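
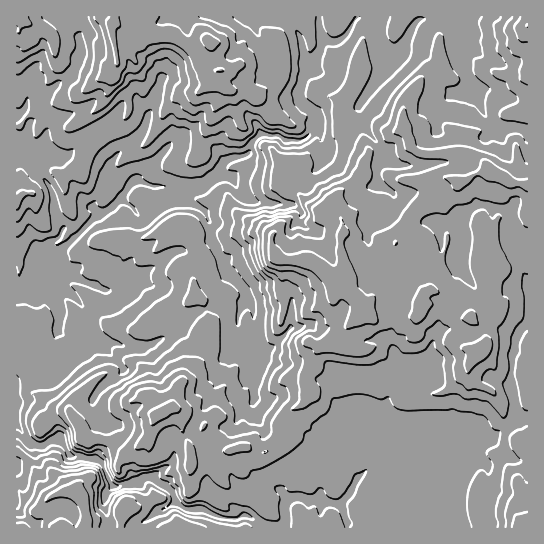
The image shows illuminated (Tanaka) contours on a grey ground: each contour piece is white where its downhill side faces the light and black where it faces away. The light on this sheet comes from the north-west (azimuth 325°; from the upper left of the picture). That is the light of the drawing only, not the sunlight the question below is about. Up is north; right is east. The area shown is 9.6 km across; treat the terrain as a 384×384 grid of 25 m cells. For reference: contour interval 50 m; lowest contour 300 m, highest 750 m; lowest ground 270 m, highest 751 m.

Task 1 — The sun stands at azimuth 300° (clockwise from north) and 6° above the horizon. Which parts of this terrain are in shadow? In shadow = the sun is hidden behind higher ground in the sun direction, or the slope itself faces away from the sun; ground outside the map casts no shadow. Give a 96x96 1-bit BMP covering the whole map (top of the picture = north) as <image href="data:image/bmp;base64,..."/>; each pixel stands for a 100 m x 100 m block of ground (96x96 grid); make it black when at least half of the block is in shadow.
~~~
<image width="96" height="96" href="data:image/bmp;base64,Qk2+BAAAAAAAAD4AAAAoAAAAYAAAAGAAAAABAAEAAAAAAIAEAAATCwAAEwsAAAIAAAAAAAAA////AAAAAAAgB++AAAHgBAAAAAAIA+/AAfHgBAAAAAAOB+/wj/DgAAAAAAAHB8H//fDgAAAAAAADh8D+/7DgAAAAAAABB+Ac/gB3zAAAAAAAB/AM/AAdzgAAAAAAD/+8fADAhwAAAAAAB//8fcGAAwAAAAEAA9/8f4AAAwAAAAAAAZ/8e4DwAAAAAAAAAR/8e4f4AGAAAAAA4Y78c/f4AHAAAAAA74JscPP4ADAAAABg34B+cGDwAAAAAABnx4B+cAhgAAAAAABPwAB+MARgAAAAAAAPwAB/v4QAAAAAAAAHjgB/38AAAAAAAAADjAA/7+A//4AAABwAAAA/5+A//4AAAB8AAAAP8OAf/wAAAB8AAAYD+OAH/gAAQR4ADgIB/+AD/AAP75wADgAD/+AB+AQB7zwABwAB/eAA8AQABjwAA4AB/eAA4AAAB34AAeAB/OAA4AEAB/4AAPAAOGAB/D/gB/4AADAAHGAA///gB/8AAAAAHgAA///AB/8AAAAAD4AA//+OA/8AAAAAD8AA+H//Af4AAAAAB8AAcD+/AP4AAAHAB8AAIA+/AH4CAADwB8DAAP+fAH4CAAB4B8BwA/8fgH8DAAAcA8B4Af4fgP8BAAAMA8A7AH4fgP8AAAAAA8AzgDwPAh8AAAAAAMAwADwHgh8AAAAAAEAwADwDAG8CAAAACAAwABwAAH8CAAAAAAAwABgAAH/AAAAAAAAgAAgAAH/mAAAAAAAAAYgAAH9gAAAAB8A+AQwAAD9wAAAAD4A+AAwAAD9wAAgADwD8AA4AAB8wAAjgDwBwAAYAAA54AABwDgAAAAcAAB59gAA8DAAAAAMAABx/wAMeDAAAAEEAABz/8AGGPAAwB+AAADz/+AAAPADwB8AAALj//AAAOAB4A8AAAPj//gAAOAB8A8AAAfj//wAAMAA8A4AAAJj//8AAIAAMAwgAABj//+BgAAAABgwAIAD/v/w4AAAABgYH85x/P/wAAAAQDgAA/zwPf/wAAMAADwAAPx4Of/4AAAAAA+AAHw4MZ/+d+AAAAfgADgQoD/8J/4AAAPgAAgAwD/+Af8AAAHAAAAAwB//Af4ADgHgAAABsB//gP8ABgDwEAAFMB/fwH/ABgDwHAAMMB/n4H/gBgBgAAAMMA/z8H/hAgBAwAAMMOf9+H//+AAI8AANMPn+/jz//gAA+AYBsP///z5//wAB8AIBkH///z5/HwAB4AA8AB///5/4fwAB4AAwAA///d///gAB+AAAAOP/+e///gAB/AADAHv/+O///AAB/gABAD3/8Pff+AYA/gABEB//8HOP+AcA/gABiA7/8AH7+AOAfAABjgT/+Af9+AOAPGAB54B/+B/8/AHAGAAD88B/+Af8/gBgAAAD8+B/+AD8/gAgAAAD8+B/+AZ4/gAAAAAB9+B/+B/4/gBgAAAA9+B/+B/Q/wDkAAAA9+BH8B/A9wDGAAAAd8BAYAfA97DCAMAA54AAAAMA5zjDAMAAwwAAAAAARzjBAMAAQAADgAAABxyBgAAA4ABjwAAABgwAgIAA="/>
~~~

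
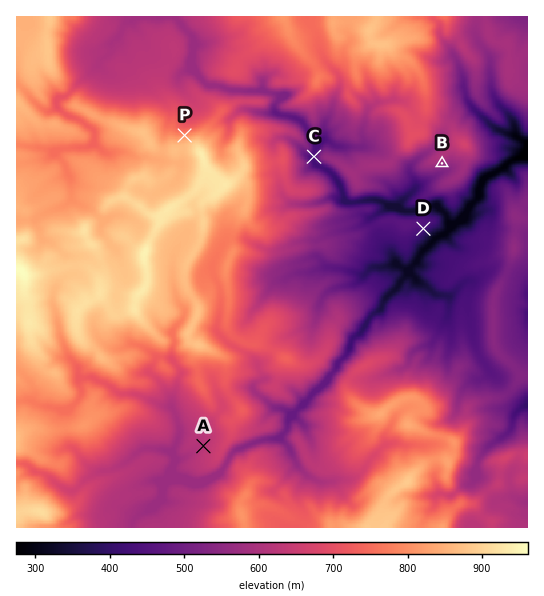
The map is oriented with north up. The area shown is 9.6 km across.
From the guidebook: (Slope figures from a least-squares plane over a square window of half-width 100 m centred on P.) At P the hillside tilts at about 26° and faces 352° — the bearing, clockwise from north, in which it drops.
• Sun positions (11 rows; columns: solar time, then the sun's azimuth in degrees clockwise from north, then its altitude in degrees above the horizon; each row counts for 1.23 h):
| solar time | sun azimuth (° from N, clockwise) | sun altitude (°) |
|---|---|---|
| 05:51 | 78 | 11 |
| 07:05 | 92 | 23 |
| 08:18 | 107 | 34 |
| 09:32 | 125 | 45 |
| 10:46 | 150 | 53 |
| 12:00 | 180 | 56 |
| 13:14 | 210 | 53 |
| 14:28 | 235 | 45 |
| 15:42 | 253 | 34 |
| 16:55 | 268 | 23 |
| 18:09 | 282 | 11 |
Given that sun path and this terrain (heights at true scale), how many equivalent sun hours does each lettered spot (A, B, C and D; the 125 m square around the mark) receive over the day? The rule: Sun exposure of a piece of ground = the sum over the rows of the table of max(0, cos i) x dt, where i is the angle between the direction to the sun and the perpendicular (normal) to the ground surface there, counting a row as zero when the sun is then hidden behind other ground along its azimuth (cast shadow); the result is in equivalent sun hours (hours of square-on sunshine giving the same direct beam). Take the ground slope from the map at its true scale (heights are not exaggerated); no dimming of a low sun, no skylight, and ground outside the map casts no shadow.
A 7.4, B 8.1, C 5.8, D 8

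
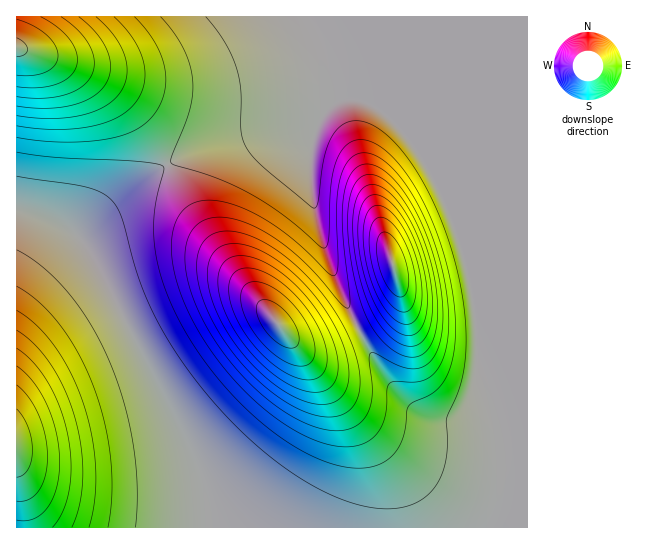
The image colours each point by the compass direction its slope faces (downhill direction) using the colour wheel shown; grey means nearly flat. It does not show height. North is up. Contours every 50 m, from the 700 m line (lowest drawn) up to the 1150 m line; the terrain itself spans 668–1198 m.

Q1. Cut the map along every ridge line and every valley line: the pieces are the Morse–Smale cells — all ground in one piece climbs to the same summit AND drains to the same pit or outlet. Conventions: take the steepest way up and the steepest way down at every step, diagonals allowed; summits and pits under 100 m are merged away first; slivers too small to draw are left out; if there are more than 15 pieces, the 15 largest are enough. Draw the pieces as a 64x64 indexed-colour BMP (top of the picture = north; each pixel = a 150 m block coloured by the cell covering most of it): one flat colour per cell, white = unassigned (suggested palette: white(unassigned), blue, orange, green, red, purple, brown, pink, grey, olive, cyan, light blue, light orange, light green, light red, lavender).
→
<image width="64" height="64" href="data:image/bmp;base64,Qk12CAAAAAAAAHYAAAAoAAAAQAAAAEAAAAABAAQAAAAAAAAIAAATCwAAEwsAABAAAAAAAAAA////ALR3HwAOf/8ALKAsACgn1gC9Z5QAS1aMAMJ34wB/f38AIr28AM++FwDox64AeLv/AIrfmACWmP8A1bDFAERERERERERERERERBEREREREREREREREREREREREiIiREREREREREREREREERERERERERERERERERERERERIiJEREREREREREREREQREREREREREREREREREREREREiIkRERERERERERERERBERERERERERERERERERERERESIiREREREREREREREREERERERERERERERERERERERERIiJEREREREREREREREERERERERERERERERERERERERESIkREREREREREREREQRERERERERERERERERERERERERIiRERERERERERERERBEREREREREREREREREREREREREiJERERERERERERERBERERERERERERERERERERERERESIkREREREREREREREERERERERERERERERERERERERERIiREREREREREREREERERERERERERERERERERERERERIiJEREREREREREREQREREREREREREREREREREREREREiIkREREREREREREQRERERERERERERERERERERERERESIiRERERERERERERBEREREREREREREREREREREiIhERIiJERERERERERERBERERERERERERERERERERIiIiIiEiIkREREREREREREERERERERERERERERERERIiIiIiIiIiREREREREREREERERERERERERERERERERIiIiIiIiIiJEREREREREREQRERERERERERERERERERIiIiIiIiIiIkREREREREREQREREREREREREREREREREiIiIiIiIiIiRERERERERERBEREREREREREREREREREiIiIiIiIiIiJERERERERERBEREREREREREREREREREiIiIiIiIiIiIkREREREREREERERERERERERERERERESIiIiIiIiIiIiREREREREREERERERERERERERERERESIiIiIiIiIiIiJEREREREREQRERERERERERERERERERIiIiIiIiIiIiIkREREREREQRERERERERERERERERERIiIiIiIiIiIiIiRERERERERBEREREREREREREREREREiIiIiIiIiIiIiJERERERERBEREREREREREREREREREiIiIiIiIiIiIiIkREREREREERERERERERERERERERESIiIiIiIiIiIiIiREREREREERERERERERERERERERESIiIiIiIiIiIiIiJEREREREQRERERERERERERERERERIiIiIiIiIiIiIiIkREREREQRERERERERERERERERERIiIiIiIiIiIiIiIiRERERERBEREREREREREREREREREiIiIiIiIiIiIiIiJERERERBEREREREREREREREREREiIiIiIiIiIiIiIiIkREREREERERERERERERERERERESIiIiIiIiIiIiIiIiREREREERERERERERERERERERERIiIiIiIiIiIiIiIiJEREREERERERERERERERERERERIiIiIiIiIiIiIiIiIkREREQREREREREREREREREREREiIiIiIiIiIiIiIiIiREREMzERERERERERERERERERESIiIiIiIiIiIiIiIiJERDMzMxERERERERERERERERERIiIiIiIiIiIiIiIiIkMzMzMzMRERERERERERERERERIiIiIiIiIiIiIiIiIiMzMzMzMzEREREREREREREREREiIiIiIiIiIiIiIiIiIzMzMzMzMxERERERERERERERESIiIiIiIiIiIiIiIiIjMzMzMzMzMRERERERERERERERIiIiIiIiIiIiIiIiIiMzMzMzMzMzMREREREREREREREiIiIiIiIiIiIiIiIiIzMzMzMzMzMzERERERERERERESIiIiIiIiIiIiIiIiIjMzMzMzMzMzMzERERERERERERIiIiIiIiIiIiIiIiIiMzMzMzMzMzMzMzEREREREREREiIiIiIiIiIiIiIiIiIzMzMzMzMzMzMzMzERERERERESIiIiIiIiIiIiIiIiIjMzMzMzMzMzMzMzMzMRERERERIiIiIiIiIiIiIiIiIiMzMzMzMzMzMzMzMzMzMzMREREiIiIiIiIiIiIiIiIiIzMzMzMzMzMzMzMzMzMzMzMzMzIiIiIiIiIiIiIiIiIjMzMzMzMzMzMzMzMzMzMzMzMzMiIiIiIiIiIiIiIiIiMzMzMzMzMzMzMzMzMzMzMzMzMzIiIiIiIiIiIiIiIiIzMzMzMzMzMzMzMzMzMzMzMzMzMiIiIiIiIiIiIiIiIjMzMzMzMzMzMzMzMzMzMzMzMzMyIiIiIiIiIiIiIiIiMzMzMzMzMzMzMzMzMzMzMzMzMzIiIiIiIiIiIiIiIiIzMzMzMzMzMzMzMzMzMzMzMzMzIiIiIiIiIiIiIiIiIjMzMzMzMzMzMzMzMzMzMzMzMzMiIiIiIiIiIiIiIiIiMzMzMzMzMzMzMzMzMzMzMzMzMyIiIiIiIiIiIiIiIiIzMzMzMzMzMzMzMzMzMzMzMzMzIiIiIiIiIiIiIiIiIjMzMzMzMzMzMzMzMzMzMzMzMzIiIiIiIiIiIiIiIiIiMzMzMzMzMzMzMzMzMzMzMzMzMiIiIiIiIiIiIiIiIiIzMzMzMzMzMzMzMzMzMzMzMzMiIiIiIiIiIiIiIiIiIjMzMzMzMzMzMzMzMzMzMzMzMyIiIiIiIiIiIiIiIiIi"/>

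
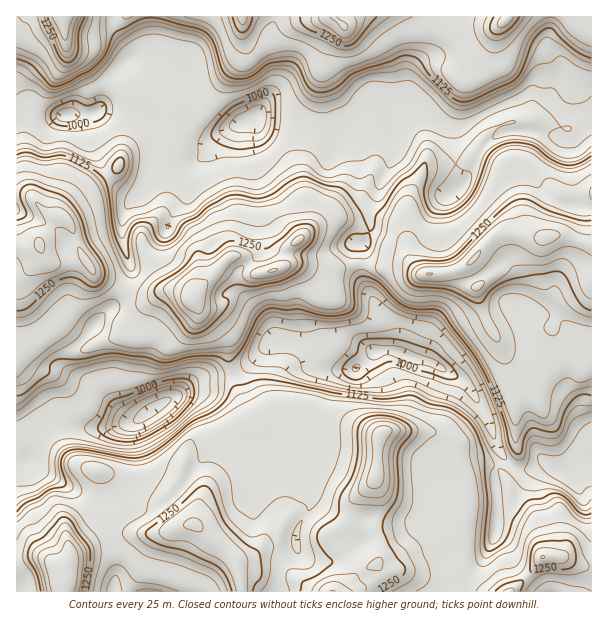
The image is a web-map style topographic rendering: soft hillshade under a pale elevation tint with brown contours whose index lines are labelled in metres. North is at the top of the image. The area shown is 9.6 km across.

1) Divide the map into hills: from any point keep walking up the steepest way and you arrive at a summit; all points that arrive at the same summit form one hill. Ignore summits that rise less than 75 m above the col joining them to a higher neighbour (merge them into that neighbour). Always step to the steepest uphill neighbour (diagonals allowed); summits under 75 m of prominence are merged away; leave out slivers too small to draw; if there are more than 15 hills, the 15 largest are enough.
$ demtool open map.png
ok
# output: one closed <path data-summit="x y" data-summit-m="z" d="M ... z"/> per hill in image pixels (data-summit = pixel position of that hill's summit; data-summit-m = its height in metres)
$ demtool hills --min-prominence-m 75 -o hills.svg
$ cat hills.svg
<path data-summit="192 297" data-summit-m="1343" d="M108 110l-26 4 4 3 6 30 16 29 18 17 6 3 7-1-9 8-8 15 0 24 10 28-17 33-42 45-3 6 0 12 10 12 12 6 28 28 11 8 7 0 21-16 18-8 21-17 11-3 16 0 15-4 33-30 12 0 20 4 6 3 16 18 9 3 20-2 9-6 9-10 18-2-1-23-18-25-11-23 0-36 8-13 0-21 24-56-2-24-3-11-23-4-6 2-21 23-7-5-23-4-16-9-36-5-32 14-19 14-11 1-15-6-27-3-2-8-10-8z"/><path data-summit="546 237" data-summit-m="1331" d="M410 109l-11 1-7 6 2 37-22 51-2 26-8 13 0 36 11 23 18 25 0 21 16 8 25 6 29 17 13 14 14 27 11 30 11 14 8 5 13 0 11-6 6 0 21 13 10-7 13-5 0-339-20 17-8 0-13-8-18-4-32 3-10 6-10 10-22 38-3-19-2-39-37-19z"/><path data-summit="377 476" data-summit-m="1337" d="M395 350l-21 2-9 10-9 6-30 4-6 6-2 18-8 18 4 21 0 23-4 13 0 36-14 24 0 20-18 15-2 26 171 0 3-4-2-25 13-10 24-3 9-13 4-25-4-41 10-13-8-14-9-27-17-28-9-10-29-17-16-2z"/><path data-summit="62 579" data-summit-m="1344" d="M134 421l-29 7-27 0-15-2-10 1-13 10-13 23-11-1 1 133 97-1 2-21-6-24-8-19-8-11-3-10-12-12 13 5 19 0 12-5 9-6 6-11 0-18-5-19z"/><path data-summit="39 243" data-summit-m="1328" d="M38 110l-8 0-14 12 0 336 7 2 5-1 12-22 13-10 10-1 15 2 27 0 31-8-8-2-36-34-12-6-10-12 0-12 3-6 42-45 15-27 2-7-10-27 0-24 8-15 9-8-7 1-6-3-18-17-16-29-6-30-2-2-31 0z"/><path data-summit="194 525" data-summit-m="1304" d="M321 368l-7 0-7 4-6 17-1 15-12 13-8 15-5 6-8 2-16 2-24-2-12 11-8 3-8 8-15 23-17 15-15 2-9-4-11-12-9 8-12 5-19 0-12-4 11 11 3 10 8 11 8 19 6 24-2 22 162-1 2-25 18-15 0-20 14-24 0-36 4-13 0-23-4-21 8-18 2-18 6-6 5-1z"/><path data-summit="344 26" data-summit-m="1328" d="M444 16l-169 0-4 13 0 9 7 21 0 18-6 15-14 24 11 4 24 1 16 9 23 4 7 5 21-23 6-2 23 4 3 10 2-17 14-12 1-22 5-9 19-18 6-20 6-10z"/><path data-summit="506 20" data-summit-m="1287" d="M549 16l-103 0-13 34-19 18-5 9-1 22-14 14 14-4 9 1 27 16 18 1 20-12 49-23 17 8 12-25-1-16-12-17 3-12z"/><path data-summit="543 557" data-summit-m="1301" d="M591 464l-12 5-10 7-18-12-8 0-14 13-14 23-17 2-2 31-15 31-16 20-14 7 140 1z"/><path data-summit="242 17" data-summit-m="1287" d="M273 16l-121 0-1 31-4 5-9 4 18 4 23 13 8 8 5 11 1 27 14 13 11 1 37-15 22-35 1-24-7-21z"/><path data-summit="63 17" data-summit-m="1343" d="M150 16l-133 0-1 104 5 0 9-10 23 5 28 0 15-3 6-7 6-21 12-16 8-8 19-8 4-5 1-12z"/>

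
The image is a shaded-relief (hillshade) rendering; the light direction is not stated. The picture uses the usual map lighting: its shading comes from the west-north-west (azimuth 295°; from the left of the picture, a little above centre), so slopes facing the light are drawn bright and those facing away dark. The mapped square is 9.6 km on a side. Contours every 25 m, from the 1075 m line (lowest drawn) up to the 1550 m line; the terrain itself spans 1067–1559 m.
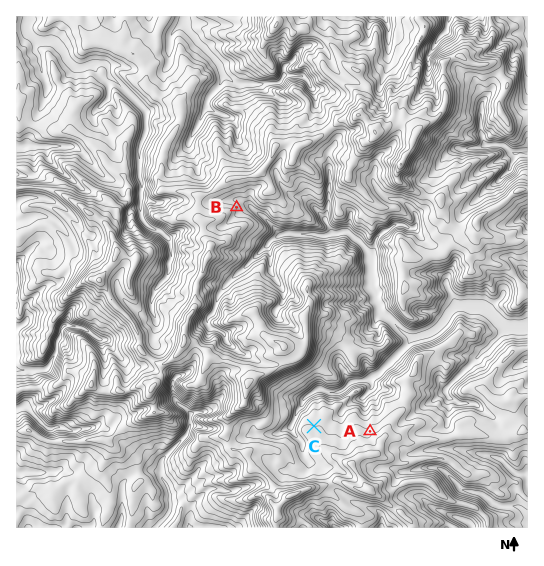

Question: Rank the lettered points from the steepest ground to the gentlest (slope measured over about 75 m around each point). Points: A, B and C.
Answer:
B A C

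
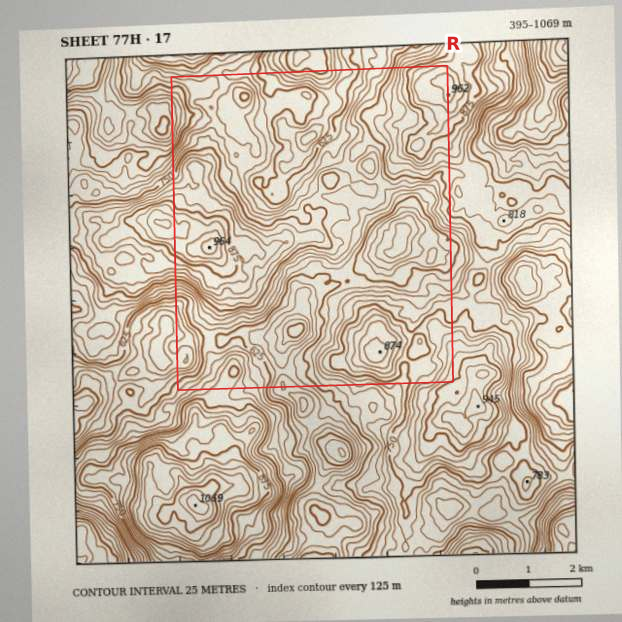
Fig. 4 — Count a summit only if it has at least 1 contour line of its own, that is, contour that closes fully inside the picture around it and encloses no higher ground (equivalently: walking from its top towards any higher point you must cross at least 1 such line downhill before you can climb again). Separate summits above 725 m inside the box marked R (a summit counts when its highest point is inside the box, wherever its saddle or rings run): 7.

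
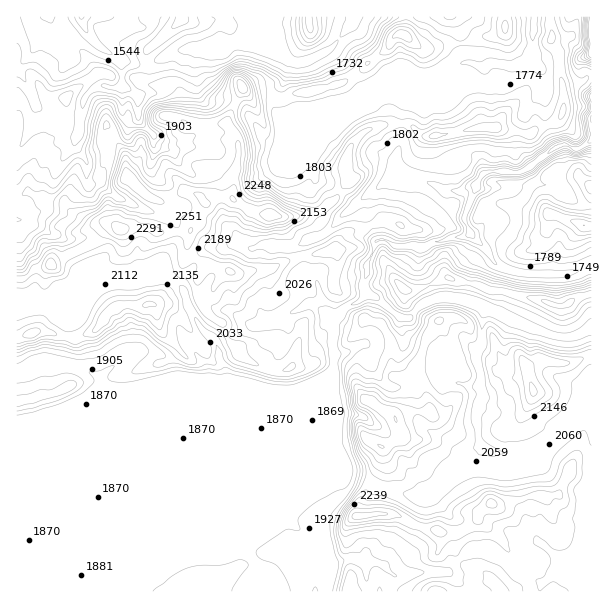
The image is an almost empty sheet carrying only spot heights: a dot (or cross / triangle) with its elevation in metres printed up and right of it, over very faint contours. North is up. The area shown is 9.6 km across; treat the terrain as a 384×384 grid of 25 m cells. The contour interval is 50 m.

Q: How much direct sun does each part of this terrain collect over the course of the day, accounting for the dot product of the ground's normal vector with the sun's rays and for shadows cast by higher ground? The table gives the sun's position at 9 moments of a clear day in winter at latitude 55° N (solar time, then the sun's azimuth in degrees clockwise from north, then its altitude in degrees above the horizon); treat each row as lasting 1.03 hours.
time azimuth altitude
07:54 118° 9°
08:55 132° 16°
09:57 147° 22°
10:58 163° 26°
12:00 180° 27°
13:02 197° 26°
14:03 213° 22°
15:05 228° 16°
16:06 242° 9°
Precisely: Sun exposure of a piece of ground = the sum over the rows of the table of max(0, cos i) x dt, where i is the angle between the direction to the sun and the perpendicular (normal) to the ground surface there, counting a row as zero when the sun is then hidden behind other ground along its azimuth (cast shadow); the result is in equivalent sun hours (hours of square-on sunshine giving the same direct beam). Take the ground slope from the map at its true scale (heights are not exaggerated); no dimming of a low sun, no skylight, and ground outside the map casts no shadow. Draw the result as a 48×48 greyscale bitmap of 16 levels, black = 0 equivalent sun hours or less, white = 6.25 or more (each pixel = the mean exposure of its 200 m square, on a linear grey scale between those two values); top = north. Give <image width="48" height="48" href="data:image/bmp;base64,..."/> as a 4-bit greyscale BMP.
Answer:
<image width="48" height="48" href="data:image/bmp;base64,Qk32BAAAAAAAAHYAAAAoAAAAMAAAADAAAAABAAQAAAAAAIAEAAATCwAAEwsAABAAAAAAAAAAAAAAABEREQAiIiIAMzMzAERERABVVVUAZmZmAHd3dwCIiIgAmZmZAKqqqgC7u7sAzMzMAN3d3QDu7u4A////AHd3h3dmZmZ3eId3h3dmZnVDISaIZWdVZ3d3dmZndmVVZoh4h3ZVVUd1RGd1RXl3d2d3d3d3d3ZVVWeIh3V1RomazaUzWYd3h3d3eId3d3d3dmZ3d2WcupmZeah4l1WKl3d3d3d3d3d3d3dVZXibzKq8y7y7h4iYh3d3d3d3d3d3d3d2V3d8//7XMie5qpmod3d3d3h3d3d3d3d3dlVEVocgAFeMyaqZh4d3d3d3d3d3d3d3dlQyEAASMyE1R5uad3d3d3d3d3d3d3d3dmVDIiRmZUIQABIlh2d3d3d3d3d3d3d3h3VDWMyYdlMhARAWqHd3d3d3d3d3d3d3ZnZVmsmYd2ZVVVVUZ3d3d3d3d3d3d3d3ZVZovMvbuodmd2ZUNnd3d3d3d3d3d3d3d2ZoqTi6qKmKq7l1Rnd3d3d3d3d3d3d3d3dnUEhlm5ZniZmXVrl3d3d4iHd3d3d3d3ZmNrdoqJhlaLqZdt7smHd3iHd3d3d3d3Z4zEEkQ3l2iL3KhzV664d2Z3d3d3d3d2ZpURAkMzZomZmIh1RDN4m8uYd4iJrf/JZYEBaHVnl5mIRHiIZVRphmne7/7f/Imql1ISNGeIZYd3esutqbzcqXVYyLirdVRURDRWQ1h3VFViQyJ/////26q9iIaVVVVmRKd3VGiGZmIQAAAGm3R87u3aeVukI0VXRWmoM0iYpkEAASMiEzRFre/Jlqtmh2RHVUeFEEaKcxEketyWVWZUStyqhqd6maljikEAWjAAA1m87by4iHdlIAEkV4qqqZmKrKIVu5QSSMy4URStqqh2QhEBaZi8u5d3iGVqlEneuDEAAAACremHiIdnqImYmqqIiIVHIAJCAAAAAAABJWu6m8ypmWMRASasyqhWEQARAAA1VEVSMhOcu7vbiVMiIiISR3pBAAABABNHrKzDMARo3tzMqrqIvcyFITV3nLhSAVRFiqzzRGRJlVYyVZis///rkhN7pkRWN1VVesp3ZEQhEQA3ZYvdt2RXmkNDEjRXRoh3dzAIh2IAEDmniYi4EAAAKLYREkVEQ1ZUMABFQRMRKtcRZCM0AAABE72ERDRnQkVlMjekMyIUVmIVMCRXQQASR3epd5u7tiEBWYgkRDIVZSMSFmRGgyIiJHVYibupmriTAjIlVUI5ZRIQM0VneENEIldoh6upi7y8YAAGVWRHYwIUd3d2ZnVVQii6qL/////u2Wc3VVZWgwBqu4iEV2ZlVCJ7ukEkirp0fOlmVWVFMQGKUhE1Z2ZlZTEBQgAAEgRjNJmFV4dEEhAQAAAop4mZh2VDI0QzMRBXRGd0ZTRRABMhAAFrpkN6zLh2ZmZmQyIlZWaUYgAndFQhAABENUAAE3qod3dmZmZUVmWUIyEjIRIRAAAQAAAAAAfKmbuXZmVCR2MWNFVRA2dSEAAAAAEhABI83d3KmqvIeXclVVdCd2V5dUIQASSLcyAW3pV4m83Ii2qFVXYnZUI3q5d1M1V6hjIkVTMjVmuWRlZlZnUkVnhkiWdlVWVnZlQyESIiNGZ2VlNw=="/>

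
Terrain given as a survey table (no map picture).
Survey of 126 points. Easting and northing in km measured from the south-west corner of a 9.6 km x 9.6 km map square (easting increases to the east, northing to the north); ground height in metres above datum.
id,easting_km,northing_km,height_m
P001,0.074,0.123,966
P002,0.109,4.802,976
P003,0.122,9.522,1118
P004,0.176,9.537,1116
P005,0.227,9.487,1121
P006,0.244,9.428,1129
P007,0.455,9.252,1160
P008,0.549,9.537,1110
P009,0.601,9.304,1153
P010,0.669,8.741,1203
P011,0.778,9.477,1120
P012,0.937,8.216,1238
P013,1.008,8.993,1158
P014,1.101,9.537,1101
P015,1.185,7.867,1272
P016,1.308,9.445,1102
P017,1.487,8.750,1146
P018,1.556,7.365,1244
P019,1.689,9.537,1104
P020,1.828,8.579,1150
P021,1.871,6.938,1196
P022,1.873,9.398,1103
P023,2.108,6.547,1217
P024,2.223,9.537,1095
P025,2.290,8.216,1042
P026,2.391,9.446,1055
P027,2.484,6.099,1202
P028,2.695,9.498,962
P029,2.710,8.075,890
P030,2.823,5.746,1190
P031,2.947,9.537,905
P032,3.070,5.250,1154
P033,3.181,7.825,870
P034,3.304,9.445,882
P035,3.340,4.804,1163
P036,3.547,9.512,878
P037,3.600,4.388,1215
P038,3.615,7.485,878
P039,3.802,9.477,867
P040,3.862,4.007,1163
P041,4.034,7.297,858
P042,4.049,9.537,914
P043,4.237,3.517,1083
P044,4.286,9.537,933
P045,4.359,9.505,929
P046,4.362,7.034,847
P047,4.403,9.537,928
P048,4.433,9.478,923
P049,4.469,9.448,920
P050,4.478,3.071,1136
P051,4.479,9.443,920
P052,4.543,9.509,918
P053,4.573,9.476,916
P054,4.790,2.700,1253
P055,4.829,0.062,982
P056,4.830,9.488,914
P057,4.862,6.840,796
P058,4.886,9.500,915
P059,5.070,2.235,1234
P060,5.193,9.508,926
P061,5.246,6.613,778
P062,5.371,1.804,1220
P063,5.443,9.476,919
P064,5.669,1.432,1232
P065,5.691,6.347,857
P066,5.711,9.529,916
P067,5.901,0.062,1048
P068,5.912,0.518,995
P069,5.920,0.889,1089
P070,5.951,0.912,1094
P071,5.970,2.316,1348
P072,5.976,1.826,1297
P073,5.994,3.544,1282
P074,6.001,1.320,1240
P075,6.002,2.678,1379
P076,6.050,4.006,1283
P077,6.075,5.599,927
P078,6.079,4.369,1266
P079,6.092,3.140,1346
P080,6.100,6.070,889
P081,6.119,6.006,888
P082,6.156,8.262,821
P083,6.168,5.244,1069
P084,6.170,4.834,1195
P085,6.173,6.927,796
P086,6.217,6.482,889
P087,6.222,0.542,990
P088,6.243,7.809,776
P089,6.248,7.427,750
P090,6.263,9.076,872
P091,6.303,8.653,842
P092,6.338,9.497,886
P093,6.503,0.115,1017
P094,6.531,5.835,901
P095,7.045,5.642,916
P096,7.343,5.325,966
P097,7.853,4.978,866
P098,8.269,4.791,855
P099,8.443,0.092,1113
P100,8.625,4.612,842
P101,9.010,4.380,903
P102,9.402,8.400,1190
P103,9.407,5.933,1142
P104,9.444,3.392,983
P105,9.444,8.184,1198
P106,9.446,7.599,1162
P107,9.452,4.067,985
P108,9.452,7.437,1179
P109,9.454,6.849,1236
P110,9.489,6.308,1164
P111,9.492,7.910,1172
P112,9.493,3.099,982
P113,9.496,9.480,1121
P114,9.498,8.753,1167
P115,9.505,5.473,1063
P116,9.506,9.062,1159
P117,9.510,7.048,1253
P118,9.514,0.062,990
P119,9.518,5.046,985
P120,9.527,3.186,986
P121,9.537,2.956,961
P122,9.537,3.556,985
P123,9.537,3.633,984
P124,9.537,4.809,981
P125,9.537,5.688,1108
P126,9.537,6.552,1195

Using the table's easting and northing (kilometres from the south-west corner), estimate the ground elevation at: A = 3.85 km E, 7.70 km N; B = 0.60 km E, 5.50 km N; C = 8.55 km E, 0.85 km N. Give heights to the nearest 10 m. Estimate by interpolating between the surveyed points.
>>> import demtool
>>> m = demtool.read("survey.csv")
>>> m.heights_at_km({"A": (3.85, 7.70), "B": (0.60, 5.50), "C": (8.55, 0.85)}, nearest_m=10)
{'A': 860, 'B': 1030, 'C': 1020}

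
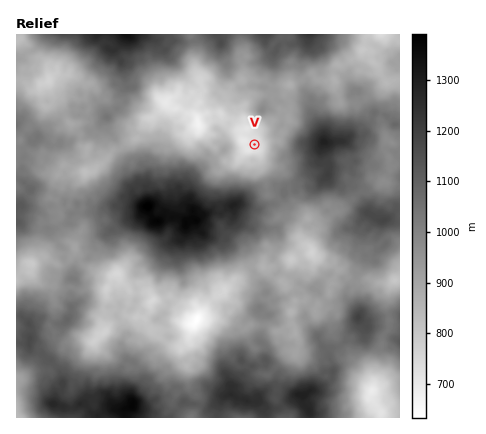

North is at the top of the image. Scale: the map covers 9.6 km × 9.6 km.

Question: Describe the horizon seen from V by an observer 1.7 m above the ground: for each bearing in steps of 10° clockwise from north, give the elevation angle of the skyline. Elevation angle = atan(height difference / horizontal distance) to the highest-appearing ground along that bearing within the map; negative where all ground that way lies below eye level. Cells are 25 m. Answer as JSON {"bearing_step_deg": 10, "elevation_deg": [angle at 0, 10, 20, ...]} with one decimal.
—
{"bearing_step_deg": 10, "elevation_deg": [12.7, 17.1, 15.4, 14.1, 14.6, 16.5, 18.7, 18.8, 18.6, 20.2, 20.6, 19.7, 19.3, 17.8, 15.6, 16.0, 16.1, 16.3, 17.3, 19.8, 20.4, 17.7, 16.3, 16.0, 14.2, 12.3, 14.3, 13.3, 10.4, 7.6, 6.7, 8.4, 7.5, 6.4, 9.4, 8.3]}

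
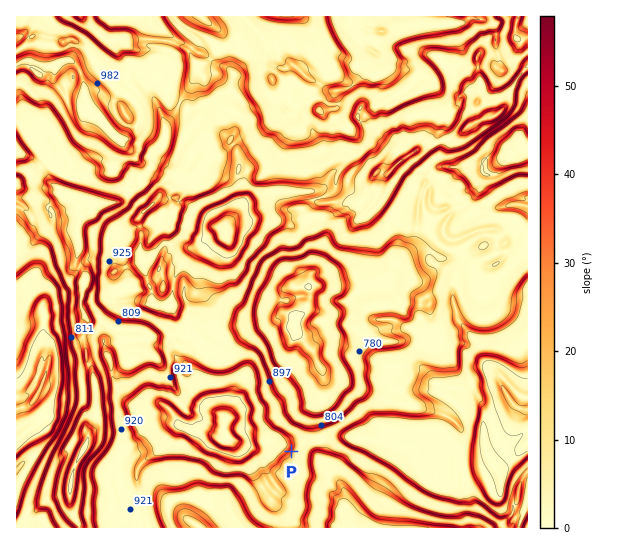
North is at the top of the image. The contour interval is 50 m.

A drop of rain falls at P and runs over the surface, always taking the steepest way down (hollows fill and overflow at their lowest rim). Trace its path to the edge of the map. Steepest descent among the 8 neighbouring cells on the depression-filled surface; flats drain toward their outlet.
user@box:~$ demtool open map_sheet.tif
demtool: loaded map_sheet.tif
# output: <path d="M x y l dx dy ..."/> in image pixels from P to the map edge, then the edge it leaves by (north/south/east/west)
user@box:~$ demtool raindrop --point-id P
<path d="M291 451l7 0 4 3 4 0 1 1 10 0 10 11 0 3 11 10 7 12 1 30 4 6"/>
exit: south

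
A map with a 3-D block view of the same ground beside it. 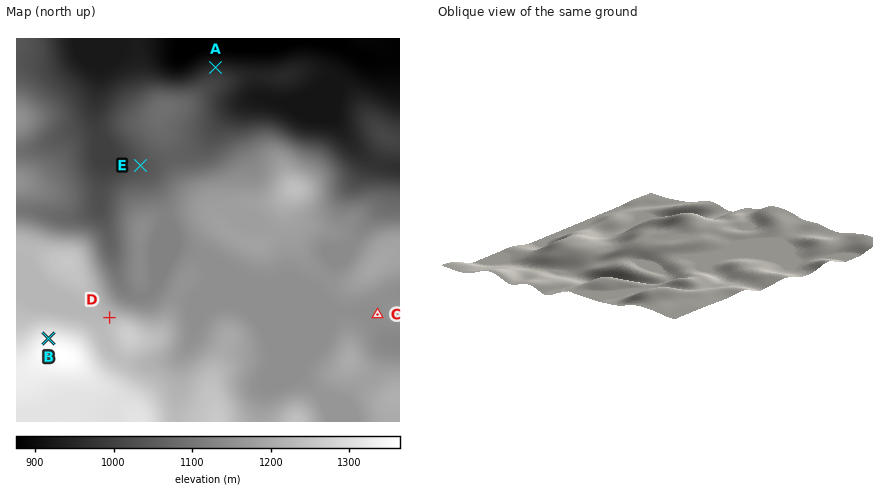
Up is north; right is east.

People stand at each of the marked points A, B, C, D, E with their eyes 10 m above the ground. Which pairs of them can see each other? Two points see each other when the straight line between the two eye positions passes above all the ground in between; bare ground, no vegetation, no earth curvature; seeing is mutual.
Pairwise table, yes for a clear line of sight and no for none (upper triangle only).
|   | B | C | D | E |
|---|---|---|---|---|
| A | no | no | no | no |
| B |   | yes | yes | no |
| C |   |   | yes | no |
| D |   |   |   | no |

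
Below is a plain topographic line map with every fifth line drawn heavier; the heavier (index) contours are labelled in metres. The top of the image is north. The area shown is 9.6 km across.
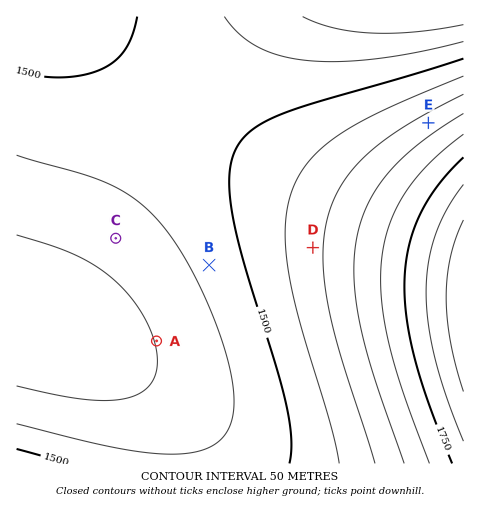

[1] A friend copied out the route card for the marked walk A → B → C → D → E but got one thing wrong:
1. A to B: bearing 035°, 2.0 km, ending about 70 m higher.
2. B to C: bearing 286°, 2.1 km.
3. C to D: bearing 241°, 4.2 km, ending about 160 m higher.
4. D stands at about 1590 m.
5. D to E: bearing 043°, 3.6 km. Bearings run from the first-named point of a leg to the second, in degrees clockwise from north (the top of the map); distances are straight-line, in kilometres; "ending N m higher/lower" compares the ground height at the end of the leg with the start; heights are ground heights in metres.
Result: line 3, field bearing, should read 93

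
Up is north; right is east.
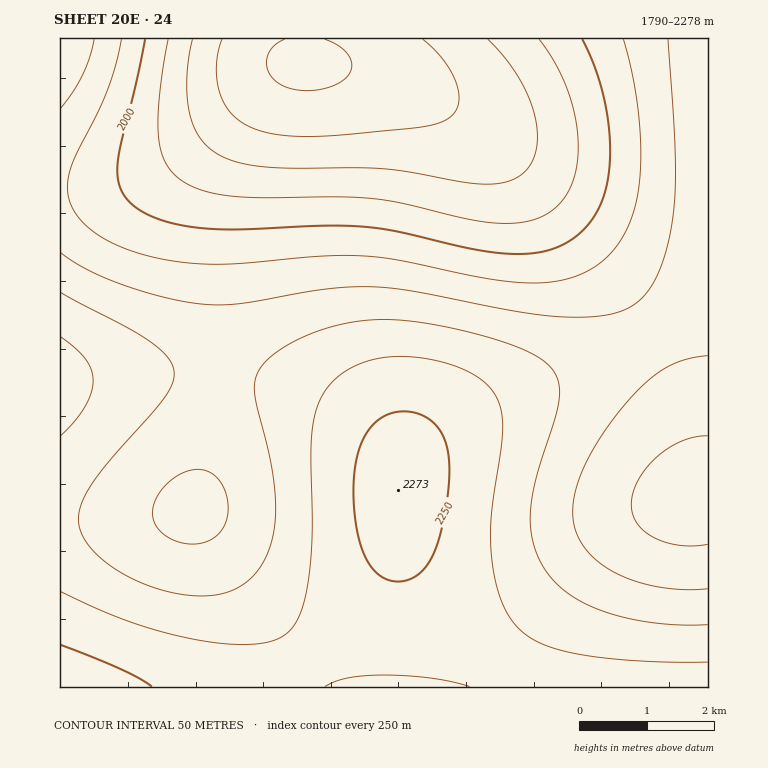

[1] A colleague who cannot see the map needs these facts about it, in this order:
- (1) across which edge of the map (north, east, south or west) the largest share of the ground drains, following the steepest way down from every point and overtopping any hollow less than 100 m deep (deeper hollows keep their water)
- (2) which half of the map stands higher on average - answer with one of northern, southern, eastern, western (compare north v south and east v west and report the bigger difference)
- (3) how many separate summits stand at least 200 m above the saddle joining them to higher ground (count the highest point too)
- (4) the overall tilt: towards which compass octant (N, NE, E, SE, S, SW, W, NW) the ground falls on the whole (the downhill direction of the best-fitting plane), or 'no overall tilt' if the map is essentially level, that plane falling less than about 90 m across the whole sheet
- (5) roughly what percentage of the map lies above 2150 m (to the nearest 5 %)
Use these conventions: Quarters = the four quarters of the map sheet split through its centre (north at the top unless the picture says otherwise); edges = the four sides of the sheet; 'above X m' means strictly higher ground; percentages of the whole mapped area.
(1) The largest share of the runoff leaves by the northern edge.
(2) Taken as a whole, the southern half is higher than the northern.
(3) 1 summit rises at least 200 m above its surroundings.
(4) On the whole the ground falls towards the north.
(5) Roughly 35 % of the ground is higher than 2150 m.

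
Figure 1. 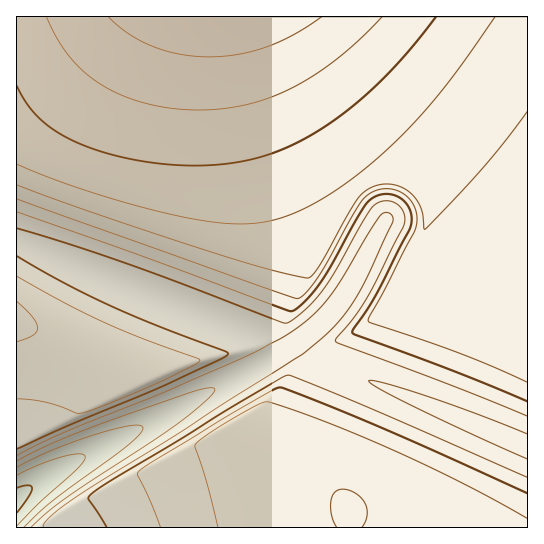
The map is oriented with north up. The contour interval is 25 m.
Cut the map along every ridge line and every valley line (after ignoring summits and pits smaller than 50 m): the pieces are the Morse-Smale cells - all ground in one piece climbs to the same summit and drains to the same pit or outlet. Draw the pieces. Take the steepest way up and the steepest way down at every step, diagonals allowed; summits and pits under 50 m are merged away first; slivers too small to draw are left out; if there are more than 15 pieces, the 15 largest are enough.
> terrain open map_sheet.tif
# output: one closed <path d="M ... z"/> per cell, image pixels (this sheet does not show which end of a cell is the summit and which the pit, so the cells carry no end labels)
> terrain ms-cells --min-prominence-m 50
<path d="M527 16l-510 0-1 225 139 58 103 38 9 6 6 14 24-14 14 16 100 38 116 50z"/><path d="M297 343l-42 25-94 51-75 36-49 28-21 15 0 29 512 0 0-80-2-2-115-48-100-38z"/><path d="M17 241l0 256 49-32 95-46 111-61-5-15-9-6-103-38z"/>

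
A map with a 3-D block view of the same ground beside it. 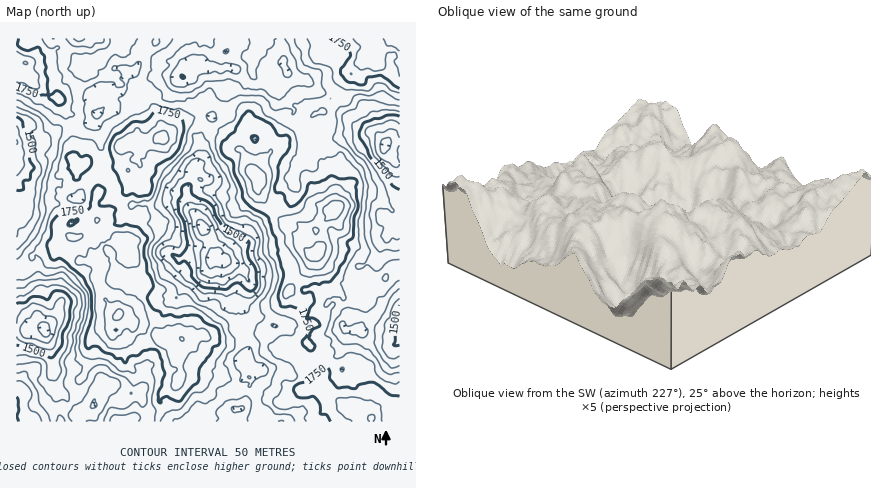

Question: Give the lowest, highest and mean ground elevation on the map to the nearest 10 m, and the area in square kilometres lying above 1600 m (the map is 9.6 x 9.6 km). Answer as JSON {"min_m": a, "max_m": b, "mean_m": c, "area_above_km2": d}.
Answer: {"min_m": 1320, "max_m": 1940, "mean_m": 1670, "area_above_km2": 70.2}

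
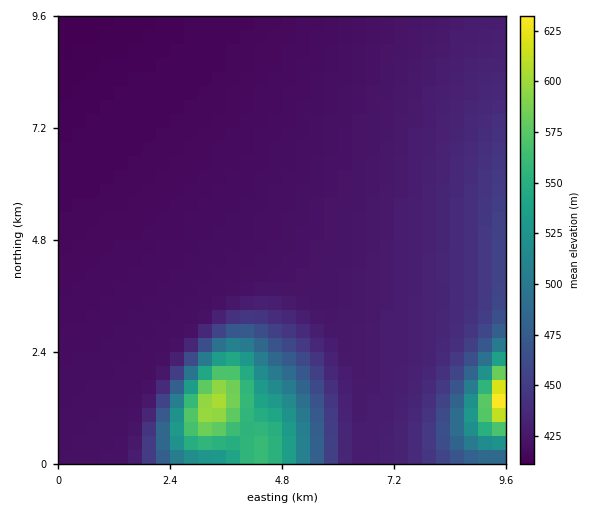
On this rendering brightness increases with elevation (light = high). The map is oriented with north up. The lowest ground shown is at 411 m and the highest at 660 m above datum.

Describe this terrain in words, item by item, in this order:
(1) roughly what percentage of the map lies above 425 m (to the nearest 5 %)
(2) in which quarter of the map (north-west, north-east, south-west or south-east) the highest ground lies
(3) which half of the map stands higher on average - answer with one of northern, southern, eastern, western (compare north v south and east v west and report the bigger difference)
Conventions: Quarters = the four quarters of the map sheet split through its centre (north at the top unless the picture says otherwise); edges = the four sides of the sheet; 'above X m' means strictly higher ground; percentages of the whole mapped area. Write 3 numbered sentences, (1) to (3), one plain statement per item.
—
(1) Ground above 425 m makes up about 45 % of the sheet.
(2) The highest ground is in the south-east quarter.
(3) On average the southern half of the map is the higher ground.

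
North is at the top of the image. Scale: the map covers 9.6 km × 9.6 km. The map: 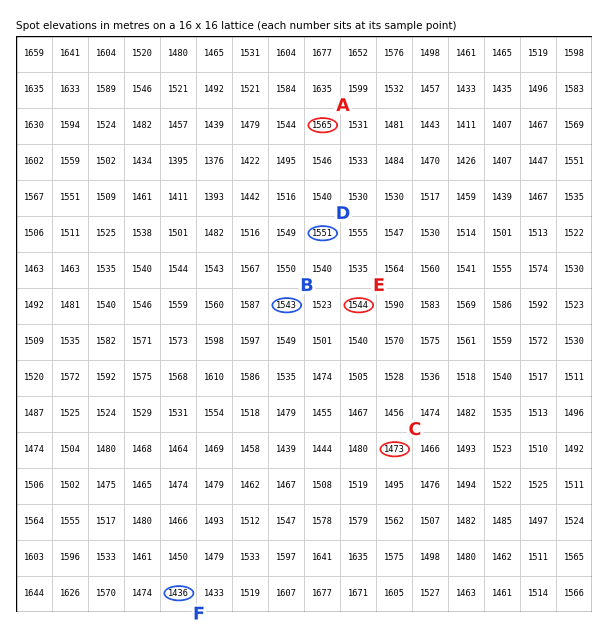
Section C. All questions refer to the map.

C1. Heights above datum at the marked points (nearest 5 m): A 1565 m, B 1545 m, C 1475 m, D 1550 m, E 1545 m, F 1435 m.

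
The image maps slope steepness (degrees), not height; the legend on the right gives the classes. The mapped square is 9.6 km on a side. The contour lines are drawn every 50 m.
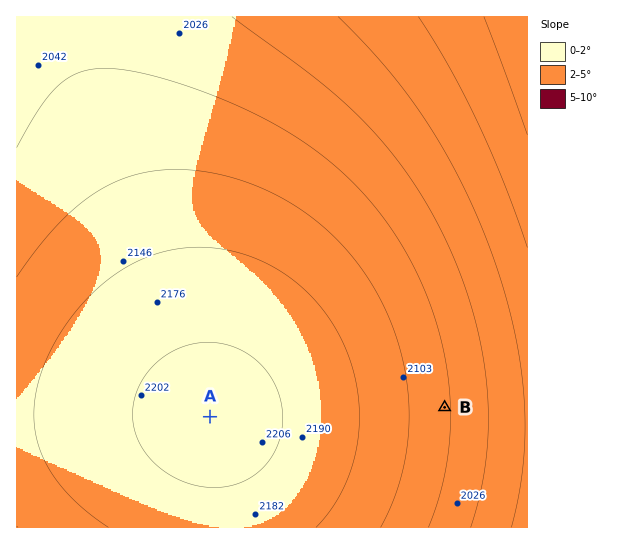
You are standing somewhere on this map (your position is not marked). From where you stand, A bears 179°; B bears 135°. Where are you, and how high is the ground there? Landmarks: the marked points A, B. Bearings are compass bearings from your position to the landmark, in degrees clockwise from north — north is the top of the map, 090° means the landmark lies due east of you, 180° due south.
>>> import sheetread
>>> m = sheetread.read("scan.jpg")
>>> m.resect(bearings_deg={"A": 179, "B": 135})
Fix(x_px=206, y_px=168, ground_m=2100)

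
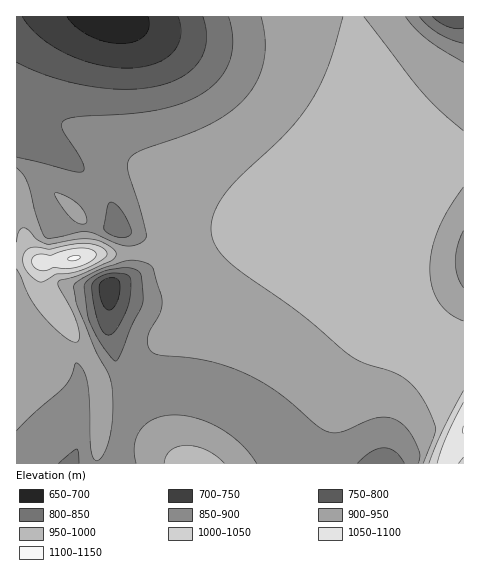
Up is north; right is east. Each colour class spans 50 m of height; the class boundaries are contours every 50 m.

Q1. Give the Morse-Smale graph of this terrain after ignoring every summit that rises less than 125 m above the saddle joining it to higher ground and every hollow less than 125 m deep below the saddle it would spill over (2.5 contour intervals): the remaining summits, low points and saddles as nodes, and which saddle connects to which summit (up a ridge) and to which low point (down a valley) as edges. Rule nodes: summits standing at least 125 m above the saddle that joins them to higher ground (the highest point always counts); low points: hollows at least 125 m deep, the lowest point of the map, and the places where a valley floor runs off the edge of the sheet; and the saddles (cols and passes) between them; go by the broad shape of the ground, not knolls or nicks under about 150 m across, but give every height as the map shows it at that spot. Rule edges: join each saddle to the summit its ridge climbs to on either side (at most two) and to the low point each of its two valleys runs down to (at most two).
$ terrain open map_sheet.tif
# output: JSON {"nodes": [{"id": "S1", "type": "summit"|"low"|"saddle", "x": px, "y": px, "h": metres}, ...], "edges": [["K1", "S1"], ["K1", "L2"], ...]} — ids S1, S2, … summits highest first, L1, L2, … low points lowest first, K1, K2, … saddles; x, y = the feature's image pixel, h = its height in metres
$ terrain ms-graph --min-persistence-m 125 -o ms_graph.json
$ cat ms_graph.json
{"nodes": [
{"id": "S1", "type": "summit", "x": 74, "y": 258, "h": 1104},
{"id": "S2", "type": "summit", "x": 463, "y": 430, "h": 1101},
{"id": "L1", "type": "low", "x": 110, "y": 17, "h": 675},
{"id": "L2", "type": "low", "x": 110, "y": 288, "h": 715},
{"id": "L3", "type": "low", "x": 449, "y": 17, "h": 769},
{"id": "K1", "type": "saddle", "x": 354, "y": 17, "h": 951},
{"id": "K2", "type": "saddle", "x": 134, "y": 253, "h": 917},
{"id": "K3", "type": "saddle", "x": 118, "y": 428, "h": 877}],
"edges": [["K1", "S2"], ["K1", "L1"], ["K1", "L3"], ["K2", "S2"], ["K2", "S1"], ["K2", "L1"], ["K2", "L2"], ["K3", "S2"], ["K3", "S1"], ["K3", "L2"]]}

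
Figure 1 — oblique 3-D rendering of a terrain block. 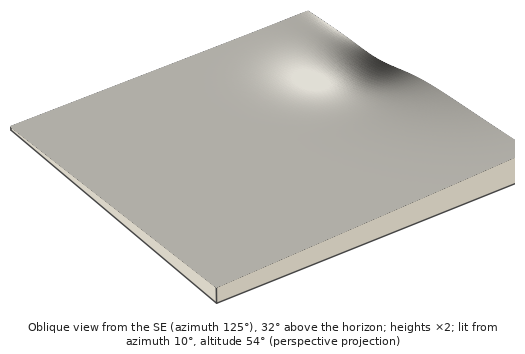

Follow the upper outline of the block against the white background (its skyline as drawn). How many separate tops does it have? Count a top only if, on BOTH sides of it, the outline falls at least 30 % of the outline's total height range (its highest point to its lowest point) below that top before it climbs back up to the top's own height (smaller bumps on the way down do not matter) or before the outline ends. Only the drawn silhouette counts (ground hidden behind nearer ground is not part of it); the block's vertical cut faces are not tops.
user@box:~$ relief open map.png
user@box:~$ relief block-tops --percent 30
1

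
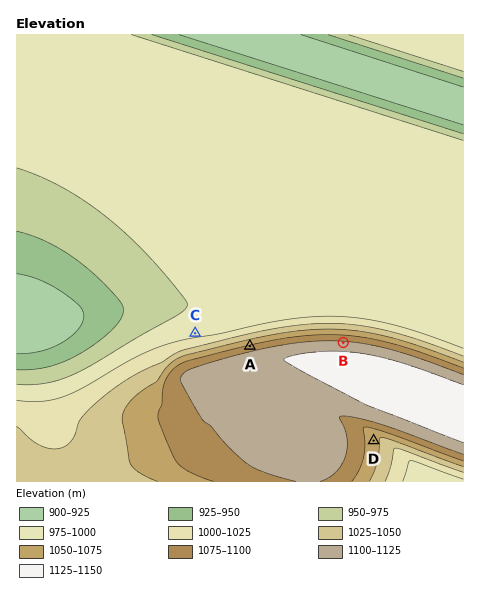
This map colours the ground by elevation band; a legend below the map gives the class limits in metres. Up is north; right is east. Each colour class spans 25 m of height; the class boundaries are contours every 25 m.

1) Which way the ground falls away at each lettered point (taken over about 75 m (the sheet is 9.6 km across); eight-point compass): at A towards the N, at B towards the N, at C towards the N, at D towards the E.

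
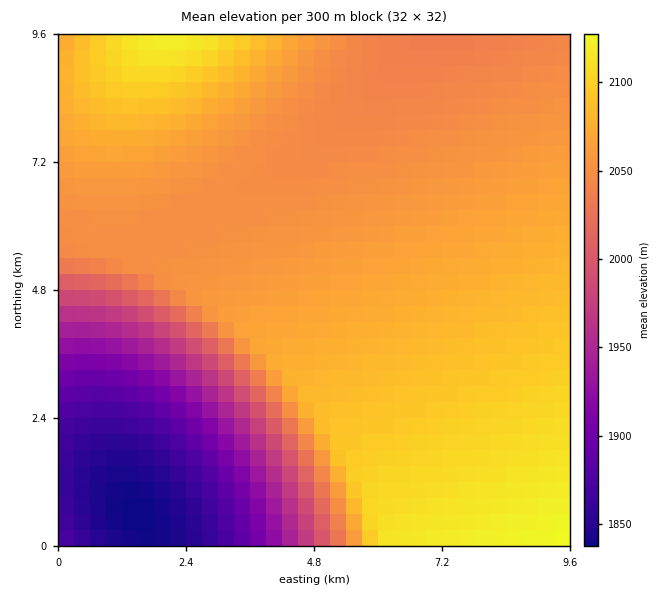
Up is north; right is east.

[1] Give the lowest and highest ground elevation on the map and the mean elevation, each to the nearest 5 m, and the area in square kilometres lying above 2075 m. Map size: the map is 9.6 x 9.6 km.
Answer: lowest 1835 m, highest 2130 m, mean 2040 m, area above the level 28.8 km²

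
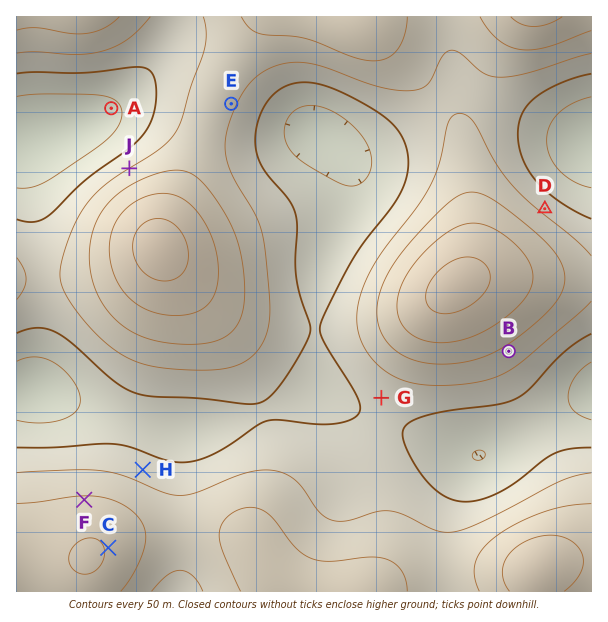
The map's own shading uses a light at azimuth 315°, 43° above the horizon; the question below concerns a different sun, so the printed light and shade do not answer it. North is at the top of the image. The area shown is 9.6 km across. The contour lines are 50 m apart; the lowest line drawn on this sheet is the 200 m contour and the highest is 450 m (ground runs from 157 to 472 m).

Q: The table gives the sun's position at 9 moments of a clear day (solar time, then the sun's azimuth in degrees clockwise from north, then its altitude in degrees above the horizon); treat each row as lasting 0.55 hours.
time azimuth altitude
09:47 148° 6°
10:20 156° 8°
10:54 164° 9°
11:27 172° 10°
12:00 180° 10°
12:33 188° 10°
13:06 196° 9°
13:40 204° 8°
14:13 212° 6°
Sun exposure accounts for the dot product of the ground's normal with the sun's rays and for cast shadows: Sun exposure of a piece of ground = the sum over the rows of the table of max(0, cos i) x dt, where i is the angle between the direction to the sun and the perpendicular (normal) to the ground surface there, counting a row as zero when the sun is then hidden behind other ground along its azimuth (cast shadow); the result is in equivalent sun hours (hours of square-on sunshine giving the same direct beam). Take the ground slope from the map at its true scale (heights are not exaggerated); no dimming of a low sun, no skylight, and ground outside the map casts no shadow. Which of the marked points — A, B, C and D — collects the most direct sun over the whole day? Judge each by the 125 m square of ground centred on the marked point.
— B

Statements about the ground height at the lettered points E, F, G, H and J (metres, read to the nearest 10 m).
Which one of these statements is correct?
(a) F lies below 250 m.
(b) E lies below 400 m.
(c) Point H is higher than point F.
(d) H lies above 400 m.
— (b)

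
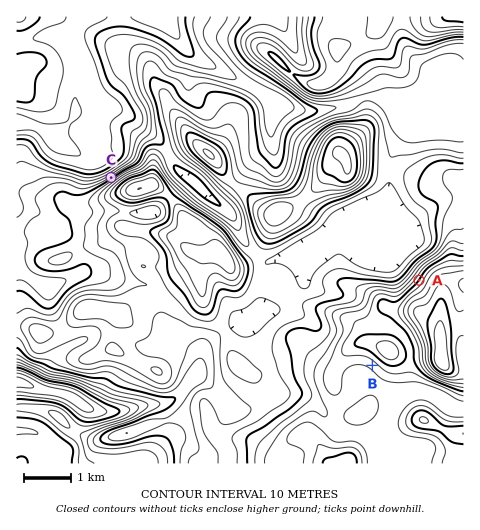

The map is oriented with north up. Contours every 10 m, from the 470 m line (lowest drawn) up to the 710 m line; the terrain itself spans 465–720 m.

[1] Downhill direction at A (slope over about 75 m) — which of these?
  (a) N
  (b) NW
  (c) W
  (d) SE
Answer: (b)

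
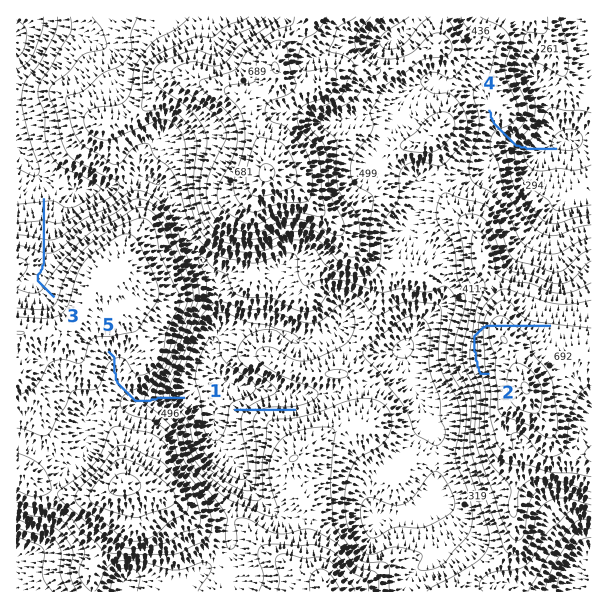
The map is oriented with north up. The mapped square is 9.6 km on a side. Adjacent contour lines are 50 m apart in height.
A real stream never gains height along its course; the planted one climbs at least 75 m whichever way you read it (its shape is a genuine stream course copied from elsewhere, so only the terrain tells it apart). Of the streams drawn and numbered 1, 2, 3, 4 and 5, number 2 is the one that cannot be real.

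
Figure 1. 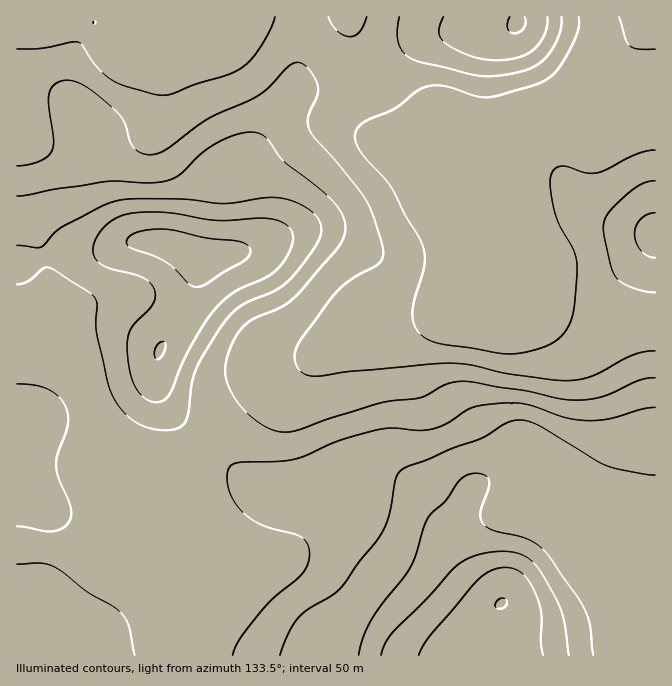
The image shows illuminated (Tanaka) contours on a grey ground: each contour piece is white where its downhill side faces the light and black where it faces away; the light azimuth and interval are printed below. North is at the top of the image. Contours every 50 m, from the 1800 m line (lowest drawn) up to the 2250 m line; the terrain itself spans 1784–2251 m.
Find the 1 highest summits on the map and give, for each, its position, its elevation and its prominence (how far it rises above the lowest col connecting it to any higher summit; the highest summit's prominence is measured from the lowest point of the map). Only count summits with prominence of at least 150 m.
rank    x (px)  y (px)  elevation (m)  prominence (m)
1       502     604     2251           467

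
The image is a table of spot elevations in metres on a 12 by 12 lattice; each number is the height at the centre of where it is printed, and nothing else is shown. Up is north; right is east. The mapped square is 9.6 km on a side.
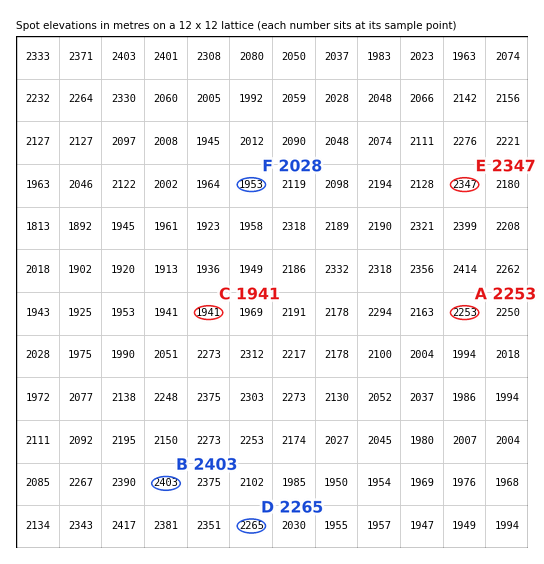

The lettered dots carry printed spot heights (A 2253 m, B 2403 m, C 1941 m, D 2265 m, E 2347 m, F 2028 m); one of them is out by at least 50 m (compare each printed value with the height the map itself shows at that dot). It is F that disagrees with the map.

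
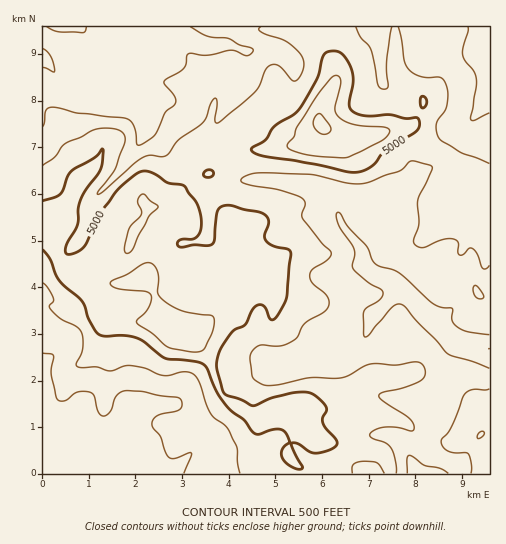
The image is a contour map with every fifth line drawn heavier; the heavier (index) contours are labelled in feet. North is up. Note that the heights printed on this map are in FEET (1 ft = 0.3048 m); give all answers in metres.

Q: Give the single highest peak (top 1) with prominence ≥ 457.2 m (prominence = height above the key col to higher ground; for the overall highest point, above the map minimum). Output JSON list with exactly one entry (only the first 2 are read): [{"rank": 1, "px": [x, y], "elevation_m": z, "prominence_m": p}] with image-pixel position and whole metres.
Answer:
[{"rank": 1, "px": [320, 125], "elevation_m": 1859, "prominence_m": 808}]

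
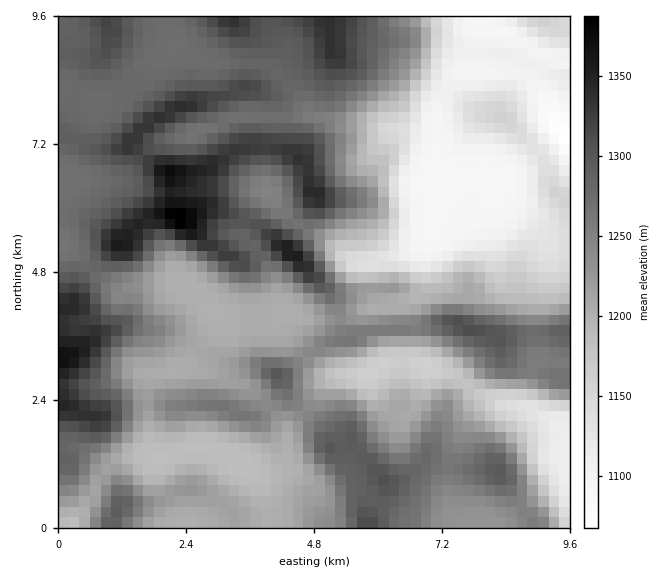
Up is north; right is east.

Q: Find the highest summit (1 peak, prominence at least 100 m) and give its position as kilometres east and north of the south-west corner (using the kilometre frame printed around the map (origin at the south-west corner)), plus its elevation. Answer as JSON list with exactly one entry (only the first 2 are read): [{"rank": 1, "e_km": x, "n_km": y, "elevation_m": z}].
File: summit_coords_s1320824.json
[{"rank": 1, "e_km": 2.24, "n_km": 5.81, "elevation_m": 1395}]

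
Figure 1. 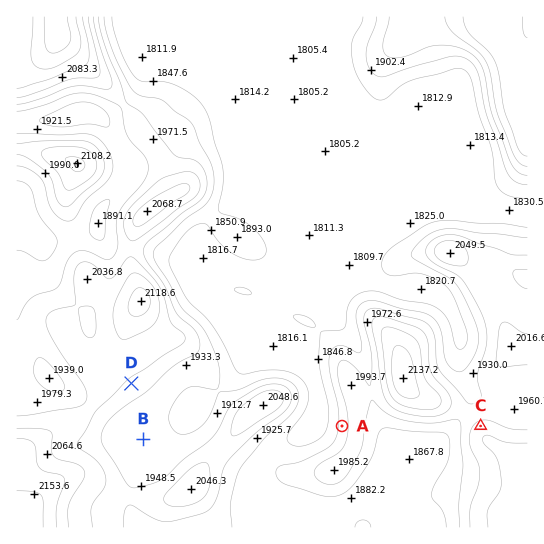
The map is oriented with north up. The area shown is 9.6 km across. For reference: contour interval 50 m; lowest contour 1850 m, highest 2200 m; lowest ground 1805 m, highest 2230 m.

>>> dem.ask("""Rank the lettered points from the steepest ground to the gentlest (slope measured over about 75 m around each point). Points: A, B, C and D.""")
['A', 'C', 'D', 'B']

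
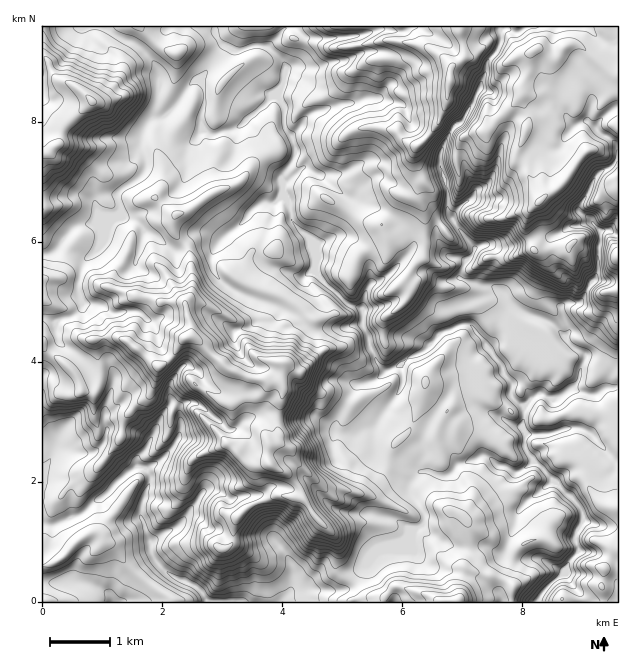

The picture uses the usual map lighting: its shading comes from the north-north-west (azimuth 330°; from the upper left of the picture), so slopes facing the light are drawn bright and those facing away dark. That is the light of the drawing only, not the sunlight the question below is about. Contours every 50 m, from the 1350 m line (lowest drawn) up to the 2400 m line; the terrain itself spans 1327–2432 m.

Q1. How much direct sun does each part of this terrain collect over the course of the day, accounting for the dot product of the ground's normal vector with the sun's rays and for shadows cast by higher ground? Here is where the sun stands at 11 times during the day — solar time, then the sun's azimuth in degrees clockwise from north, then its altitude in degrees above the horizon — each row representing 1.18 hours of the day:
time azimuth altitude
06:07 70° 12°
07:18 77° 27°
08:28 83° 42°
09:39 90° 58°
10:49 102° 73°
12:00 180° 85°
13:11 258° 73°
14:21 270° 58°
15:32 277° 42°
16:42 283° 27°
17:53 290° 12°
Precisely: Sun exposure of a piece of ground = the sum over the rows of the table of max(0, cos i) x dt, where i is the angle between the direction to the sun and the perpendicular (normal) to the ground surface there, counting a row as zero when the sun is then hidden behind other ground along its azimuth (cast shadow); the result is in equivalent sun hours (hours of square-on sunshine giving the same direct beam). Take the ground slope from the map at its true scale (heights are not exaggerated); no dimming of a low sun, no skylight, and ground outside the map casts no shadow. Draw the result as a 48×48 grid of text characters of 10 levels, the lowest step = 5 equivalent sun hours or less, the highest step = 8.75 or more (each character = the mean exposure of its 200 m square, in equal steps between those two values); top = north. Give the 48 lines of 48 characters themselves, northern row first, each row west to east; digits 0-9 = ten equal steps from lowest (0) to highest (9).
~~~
889999878999999876668865445667898888877778899999
778999887899889877777787766666788889964789999999
767899988777688999877775346888767988525888988999
776678988777788998878888777656787785127888889999
788677777888899888878998765666677774137899999999
888878866888988899888998767678777753146899999999
999877535788889998887877888887776730068889999887
999522357788889889987788877777776400498899998778
996433578888887899977788788788776001897899989877
997678898888888999986787866666772027776789999865
975568898899888999995787666665640057754899999766
655678998899999999866876668887660055524899998313
645778888899999898867888898888883043235799995325
677888887889988877777888888889886021356789963048
888888878998886776777788998877786113577778530065
767888888898877878886787799998776335567663552024
678889998887778788996567788999886412310245665212
888999999878888889998777888899886622002368876424
899999899998888999998888899888886434467569998405
999999988988878999988877898786886566555105666205
998888998888867999997776897567985445330110333003
888778767887757789998785475568975777766753011116
987855888887865788899897433457845567888887401356
788887657777887678999999745567457787788877777755
889888788887878778999998654463577655688888775557
888787888877877777888898874376777677578888887666
887664488776587666666688885378877799768999877775
788876547883368667776575467444666999867999997788
778887665731567888888844667767689899976889997799
888886776401788778997435676777699899997787877888
798775787411169998887447787888788899997777678789
531156786234325887885356778888888999988777889999
544567862242354578994566778888888899987669988999
788666754553447788995468788888888889998665567789
888866734545666899897447788888888889899768889989
999877325545563499987656789888888888768756999998
999885356556522358888746789988888888976565679999
999863565577545645436764578899889999998776568999
999846674677456765688867878889989999999987655999
988677855776456778635765676788888989999888855699
877899655774667883001374568877787899989899983468
999899766646676752222457568888788899989999974568
998899876688778854444332556788889888888999964689
988798876677757855555321247788889999988875753379
975778875666554245677545678888888999989986334589
557778887564434445567767899987888899988997565688
999988888755545567777776789877766777988852346898
999998788898653566888888888886888786887633388878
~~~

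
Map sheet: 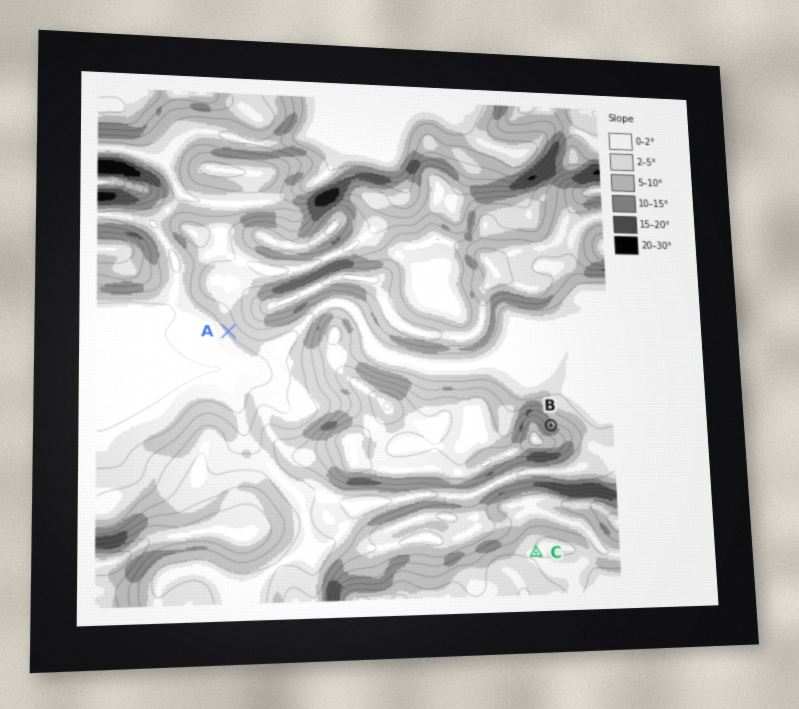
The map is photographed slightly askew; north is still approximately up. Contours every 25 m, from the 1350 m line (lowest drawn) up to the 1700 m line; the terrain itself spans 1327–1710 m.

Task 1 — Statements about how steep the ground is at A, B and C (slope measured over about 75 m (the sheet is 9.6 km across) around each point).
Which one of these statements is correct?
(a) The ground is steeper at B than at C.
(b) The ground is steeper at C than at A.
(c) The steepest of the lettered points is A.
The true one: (a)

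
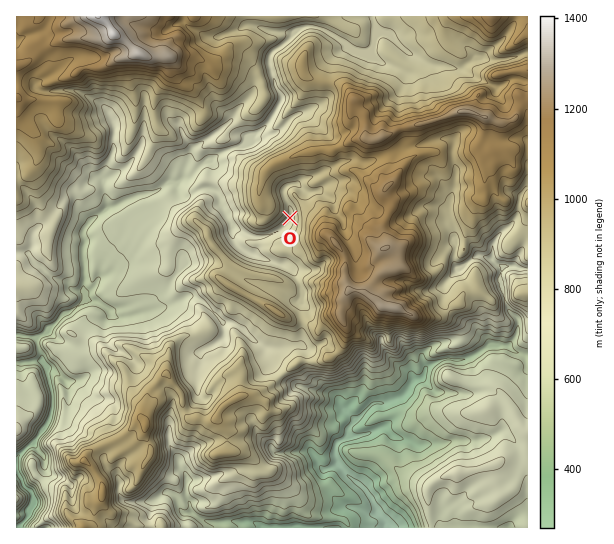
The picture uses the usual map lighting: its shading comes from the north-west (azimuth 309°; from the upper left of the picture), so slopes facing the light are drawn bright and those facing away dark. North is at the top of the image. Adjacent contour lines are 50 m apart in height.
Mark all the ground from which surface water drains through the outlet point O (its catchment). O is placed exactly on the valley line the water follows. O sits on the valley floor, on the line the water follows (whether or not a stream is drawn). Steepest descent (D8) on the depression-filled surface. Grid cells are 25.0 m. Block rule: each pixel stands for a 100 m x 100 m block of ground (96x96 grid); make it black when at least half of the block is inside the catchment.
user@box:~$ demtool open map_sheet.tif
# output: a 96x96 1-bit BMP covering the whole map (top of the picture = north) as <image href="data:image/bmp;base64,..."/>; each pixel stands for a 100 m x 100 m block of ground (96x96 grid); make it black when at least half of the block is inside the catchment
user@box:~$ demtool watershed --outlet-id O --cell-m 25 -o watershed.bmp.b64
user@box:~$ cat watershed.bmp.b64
<image width="96" height="96" href="data:image/bmp;base64,Qk2+BAAAAAAAAD4AAAAoAAAAYAAAAGAAAAABAAEAAAAAAIAEAAATCwAAEwsAAAIAAAAAAAAA////AAAAAAAAAAAAAAAAAAAAAAAAAAAAAAAAAAAAAAAAAAAAAAAAAAAAAAAAAAAAAAAAAAAAAAAAAAAAAAAAAAAAAAAAAAAAAAAAAAAAAAAAAAAAAAAAAAAAAAAAAAAAAAAAAAAAAAAAAAAAAAAAAAAAAAAAAAAAAAAAAAAAAAAAAAAAAAAAAAAAAAAAAAAAAAAAAAAAAAAAAAAAAAAAAAAAAAAAAAAAAAAAAAAAAAAAAAAAAAAAAAAAAAAAAAAAAAAAAAAAAAAAAAAAAAAAAAAAAAAAAAAAAAAAAAAAAAAAAAAAAAAAAAAAAAAAAAAAAAAAAAAAAAAAAAAAAAAAAAAAAAAAAAAAAAAAAAAAAAAAAAAAAAAAAAAAAAAAAAAAAAAAAAAAAAAAAAAAAAAAAAAAAAAAAAAAAAAAAAAAAAAAAAAAAAAAAAAAAAAAAAAAAAAAAAAAAAAAAAAAAAAAAAAAAAAAAAAAAAAAAAAAAAAAAAAAAAAAAAAAAAAAAAAAAAAAAAAAAAAAAAAAAAAAAAAAAAAAAAAAAAAAAAAAAAAAAAAAAAAAAAAAAAAAAAAAAAAAAAAAAAAAAAAAAAAAAAAAAAAAAAAAAAAAAAAAAAAAAAAAAAAAAAAAAAAAAAAAAAAAAAAAAAAAAAAAAAAAAAAAAAAAAAAAAAAAAAAAAAAAAAAAAAAAAAAAAAAAAAAAAAAAAAAAAAAAAAAAAAAAAcAAAAAAAAAAAAAAA+AAAAAAAAAAAAAAA+AAAAAAAAAAAAAAA/AAAAAAAAAAAAAAB/4AAAAAAAAAAAAAA/8AAAAAAAAAAAAAA/8AAAAAAAAAAAAAB/8AAAAAAAAAAAAAB/4AAAAAAAAAAAAAD/wAAAAAAAAAAAAAH/gAAAAAAAAAAAAAP/gAAAAAAAAAAAAAf/gAAAAAAAAAAAAA//gAAAAAAAAAAAAf//wAAAAAAAAAAAB///wAAAAAAAAAAAD///4AAAAAAAAAAAP///wAAAAAAAAAAAf///gAAAAAAAAAAAP///gAAAAAAAAAAAP///wAAAAAAAAAAAP///4AAAAAAAAAAAH///wAAAAAAAAAAAH///wAAAAAAAAAAAB///wAAAAAAAAAAAAP//wAAAAAAAAAAAAB//wAAAAAAAAAAAAAB/gAAAAAAAAAAAAAA/AAAAAAAAAAAAAAAAAAAAAAAAAAAAAAAAAAAAAAAAAAAAAAAAAAAAAAAAAAAAAAAAAAAAAAAAAAAAAAAAAAAAAAAAAAAAAAAAAAAAAAAAAAAAAAAAAAAAAAAAAAAAAAAAAAAAAAAAAAAAAAAAAAAAAAAAAAAAAAAAAAAAAAAAAAAAAAAAAAAAAAAAAAAAAAAAAAAAAAAAAAAAAAAAAAAAAAAAAAAAAAAAAAAAAAAAAAAAAAAAAAAAAAAAAAAAAAAAAAAAAAAAAAAAAAAAAAAAAAAAAAAAAAAAAAAAAAAAAAAAAAAAAAAAAAAAAAAAAAAAAAAAAAAAAAAAAAAAAAAAAAAAAAAAAAAAAAAAAAAAAAAAAAAAAAAAA="/>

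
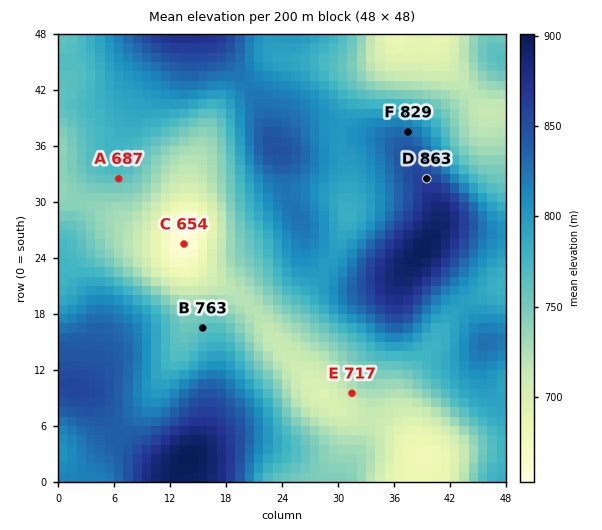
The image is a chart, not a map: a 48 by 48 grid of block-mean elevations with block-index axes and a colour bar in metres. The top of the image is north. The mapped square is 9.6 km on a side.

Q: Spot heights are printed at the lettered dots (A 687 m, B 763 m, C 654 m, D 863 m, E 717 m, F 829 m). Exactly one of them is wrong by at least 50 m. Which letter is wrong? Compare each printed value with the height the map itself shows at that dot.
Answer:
A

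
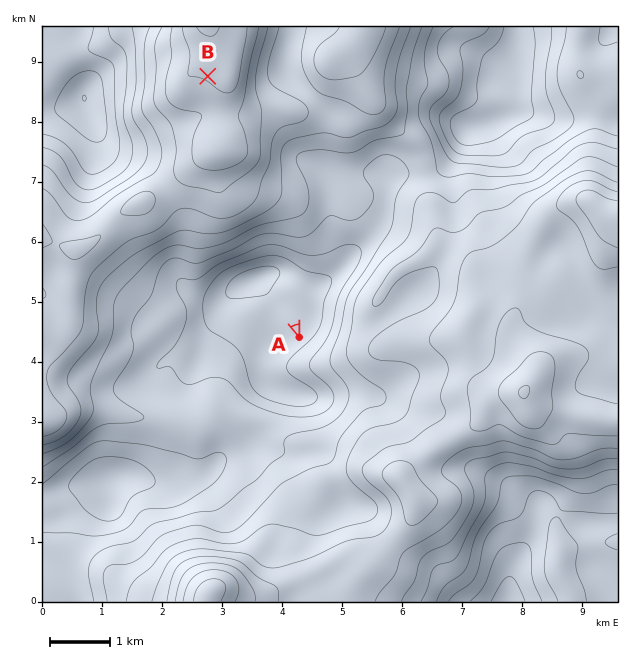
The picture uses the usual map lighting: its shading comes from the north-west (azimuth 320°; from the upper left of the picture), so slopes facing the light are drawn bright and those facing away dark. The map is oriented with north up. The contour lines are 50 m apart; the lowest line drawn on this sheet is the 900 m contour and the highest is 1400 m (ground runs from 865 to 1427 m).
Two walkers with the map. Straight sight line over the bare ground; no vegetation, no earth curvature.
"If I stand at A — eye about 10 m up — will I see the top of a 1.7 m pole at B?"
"No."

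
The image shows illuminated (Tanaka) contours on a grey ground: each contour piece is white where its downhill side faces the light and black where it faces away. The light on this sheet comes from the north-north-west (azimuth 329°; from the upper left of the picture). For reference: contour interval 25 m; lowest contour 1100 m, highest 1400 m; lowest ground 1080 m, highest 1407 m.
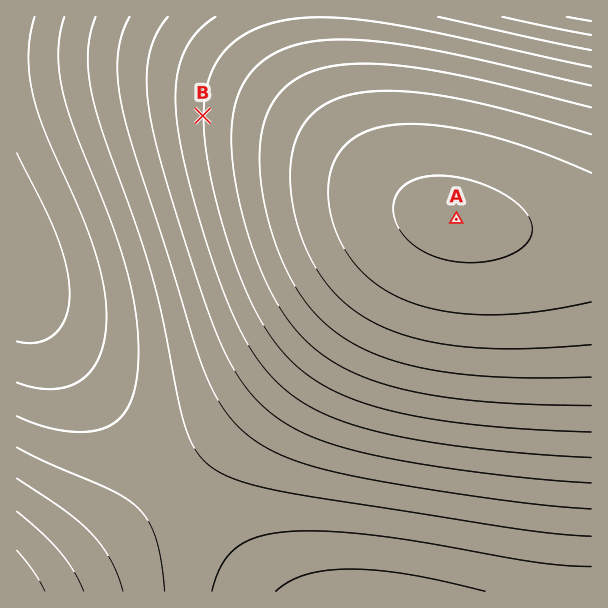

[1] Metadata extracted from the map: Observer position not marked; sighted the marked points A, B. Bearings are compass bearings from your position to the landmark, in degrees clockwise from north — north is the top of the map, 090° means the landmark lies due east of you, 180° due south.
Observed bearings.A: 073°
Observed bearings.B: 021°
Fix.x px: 124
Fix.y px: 321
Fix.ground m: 1140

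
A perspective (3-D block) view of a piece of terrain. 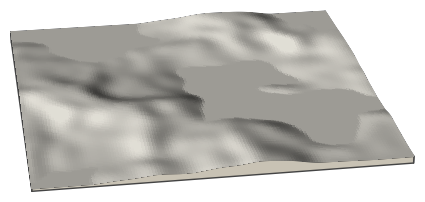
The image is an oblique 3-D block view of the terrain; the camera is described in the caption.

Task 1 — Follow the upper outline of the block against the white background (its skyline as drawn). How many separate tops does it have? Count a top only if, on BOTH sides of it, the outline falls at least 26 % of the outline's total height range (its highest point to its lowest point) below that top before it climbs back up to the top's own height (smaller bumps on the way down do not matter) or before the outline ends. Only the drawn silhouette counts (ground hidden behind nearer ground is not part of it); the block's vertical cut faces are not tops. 0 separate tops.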